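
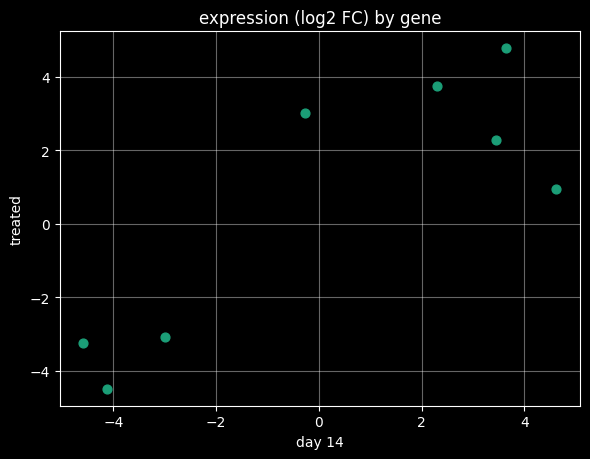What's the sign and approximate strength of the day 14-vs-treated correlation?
Points are positively correlated; strong (|r| ≈ 0.8).

positive, strong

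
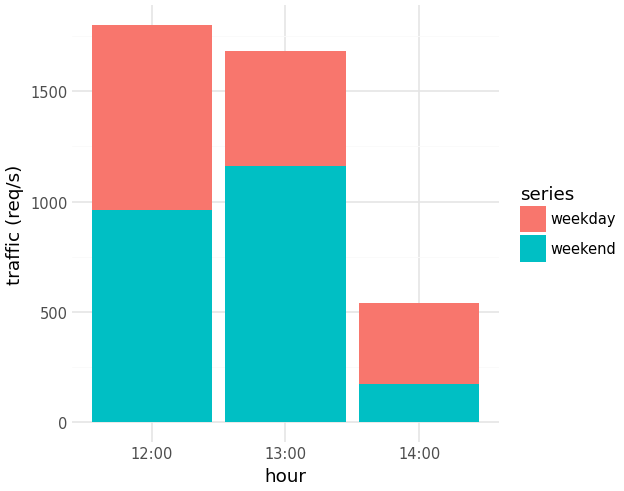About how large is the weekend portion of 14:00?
≈ 200

weekend top ≈ 200, bottom ≈ 0; segment ≈ 200.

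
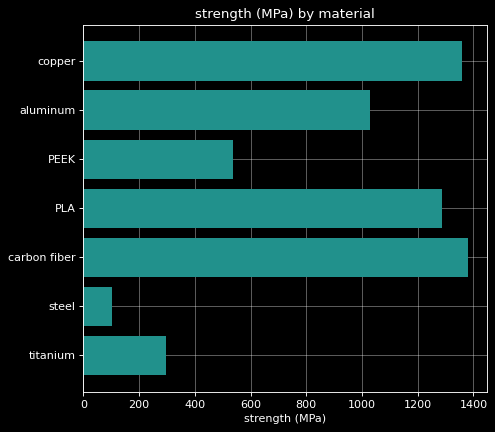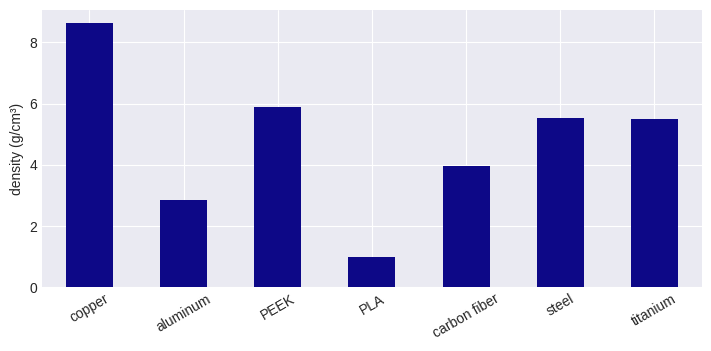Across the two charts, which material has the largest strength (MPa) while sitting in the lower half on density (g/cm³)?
Chart 2 median density (g/cm³) ≈ 5; below-median materials: aluminum, PLA, carbon fiber. Among those, carbon fiber has the highest strength (MPa) (≈ 1400).

carbon fiber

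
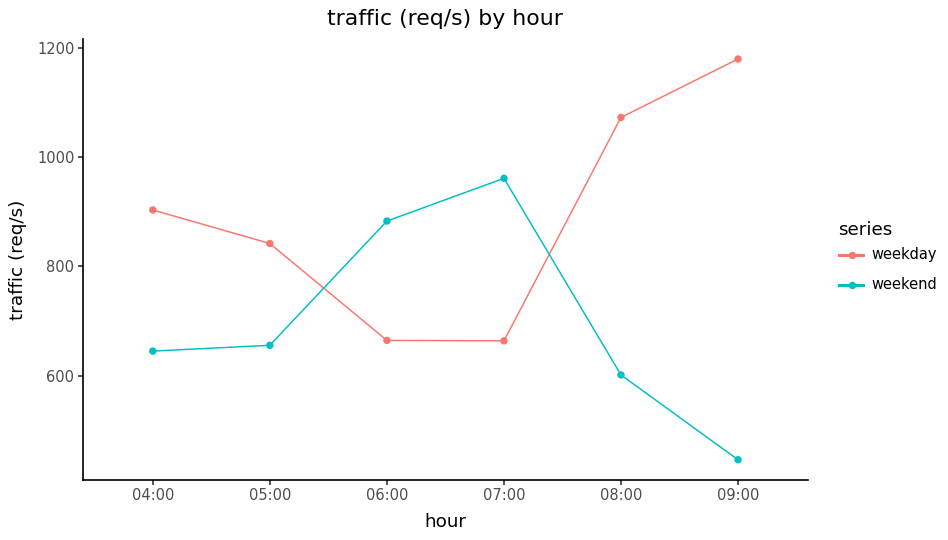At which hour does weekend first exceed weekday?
06:00

05:00: weekend ≈ 700 vs weekday ≈ 800 (not yet); 06:00: weekend ≈ 900 vs weekday ≈ 700 (first crossover).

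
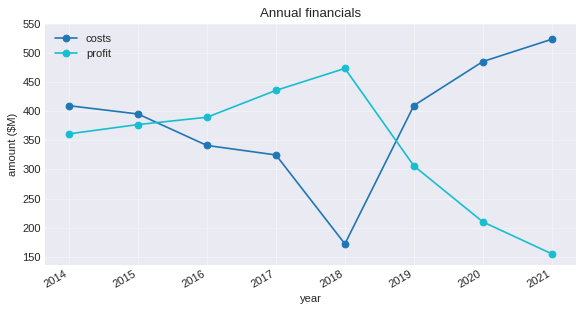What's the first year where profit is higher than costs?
2016

2015: profit ≈ 400 vs costs ≈ 400 (not yet); 2016: profit ≈ 400 vs costs ≈ 350 (first crossover).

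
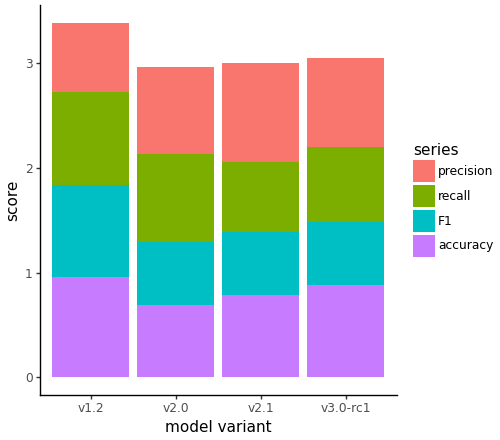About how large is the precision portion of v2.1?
≈ 1.0

precision top ≈ 3.0, bottom ≈ 2.0; segment ≈ 1.0.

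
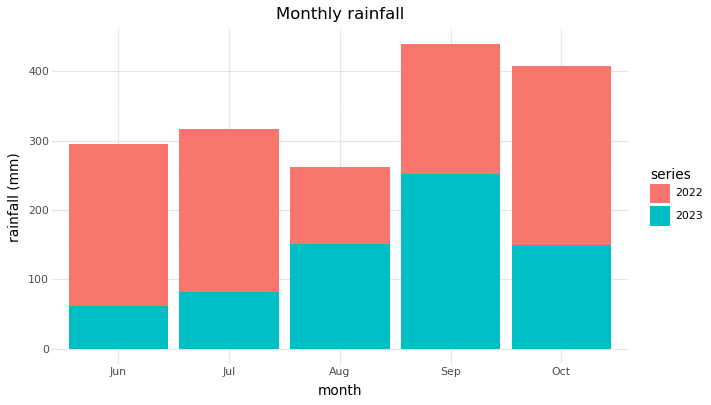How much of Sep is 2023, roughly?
2023 top ≈ 250, bottom ≈ 0; segment ≈ 250.

≈ 250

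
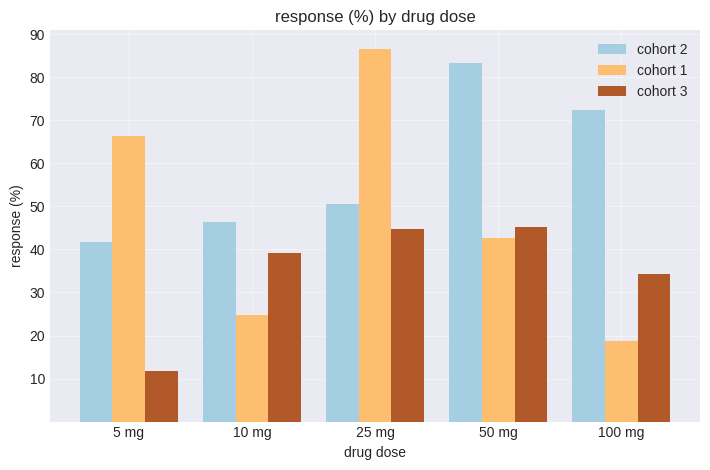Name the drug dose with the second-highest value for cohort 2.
100 mg

Top 3 for cohort 2: 50 mg ≈ 80, 100 mg ≈ 70, 25 mg ≈ 50.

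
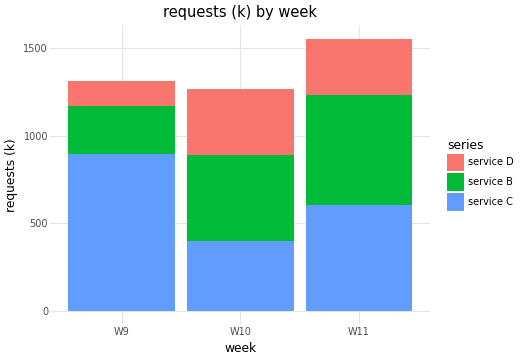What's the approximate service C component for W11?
≈ 600

service C top ≈ 600, bottom ≈ 0; segment ≈ 600.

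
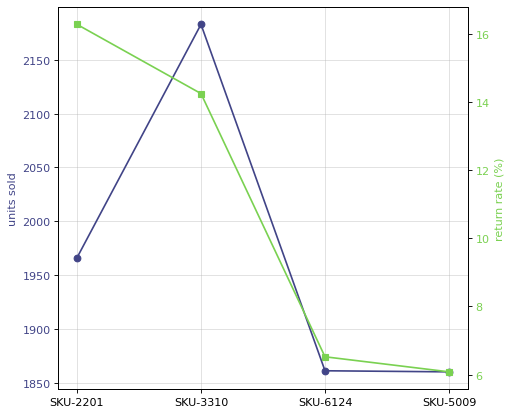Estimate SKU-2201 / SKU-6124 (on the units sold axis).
≈ 1.05×

SKU-2201 ≈ 1950, SKU-6124 ≈ 1850; 1950/1850 ≈ 1.05.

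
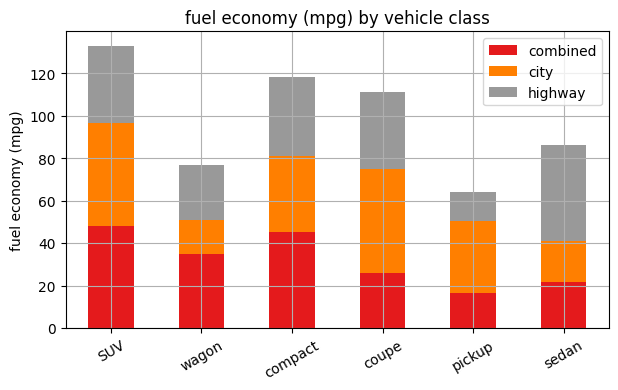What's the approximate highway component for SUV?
≈ 40

highway top ≈ 140, bottom ≈ 100; segment ≈ 40.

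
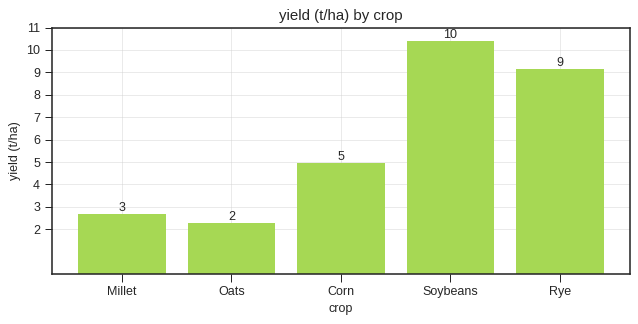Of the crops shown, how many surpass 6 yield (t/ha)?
Above 6: Soybeans, Rye.

2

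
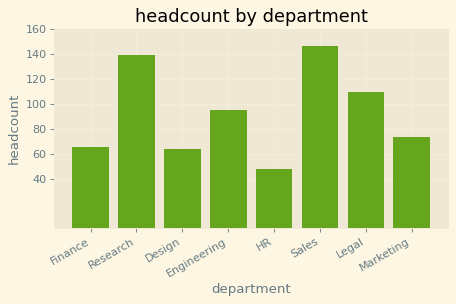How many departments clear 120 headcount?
2

Above 120: Research, Sales.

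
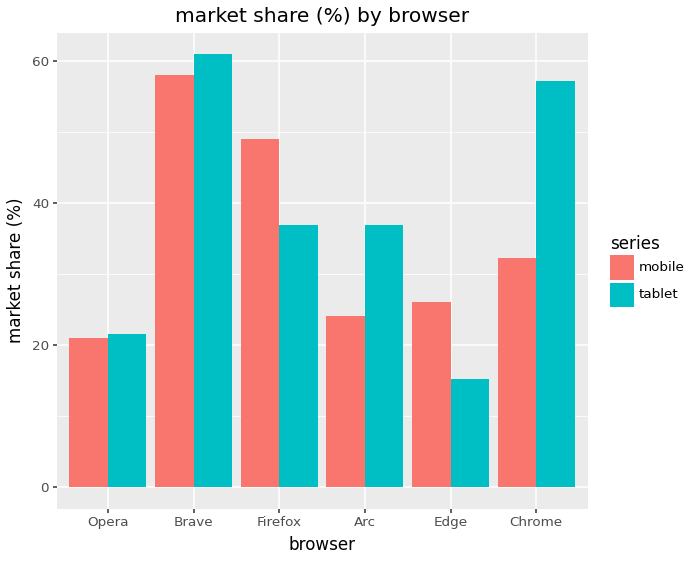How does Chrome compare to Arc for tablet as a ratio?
≈ 1.5×

Chrome ≈ 60, Arc ≈ 40; 60/40 ≈ 1.5.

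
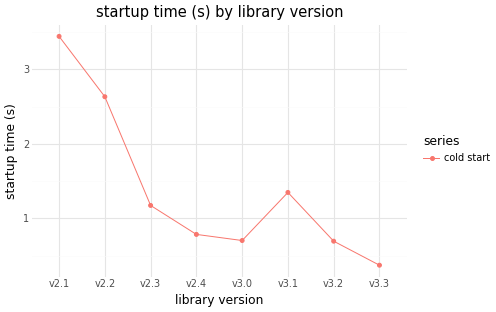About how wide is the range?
≈ 3.0

Max v2.1 ≈ 3.5, min v3.3 ≈ 0.5; range ≈ 3.0.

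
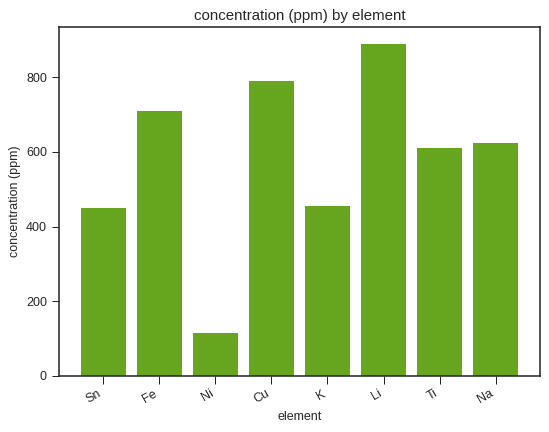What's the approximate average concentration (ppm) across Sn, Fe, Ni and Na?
(400 + 700 + 100 + 600) / 4 ≈ 450.

≈ 450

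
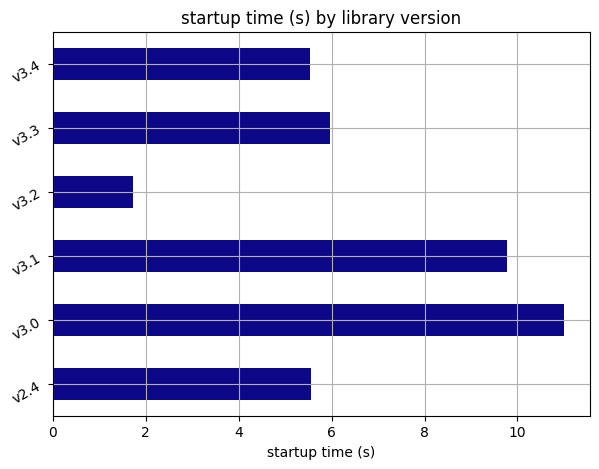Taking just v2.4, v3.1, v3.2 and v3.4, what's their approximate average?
≈ 6

(6 + 10 + 2 + 6) / 4 ≈ 6.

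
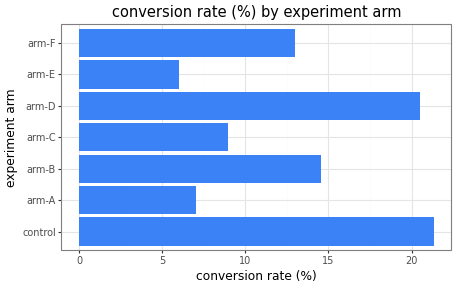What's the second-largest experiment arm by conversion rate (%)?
Top 3: control ≈ 22, arm-D ≈ 20, arm-B ≈ 14.

arm-D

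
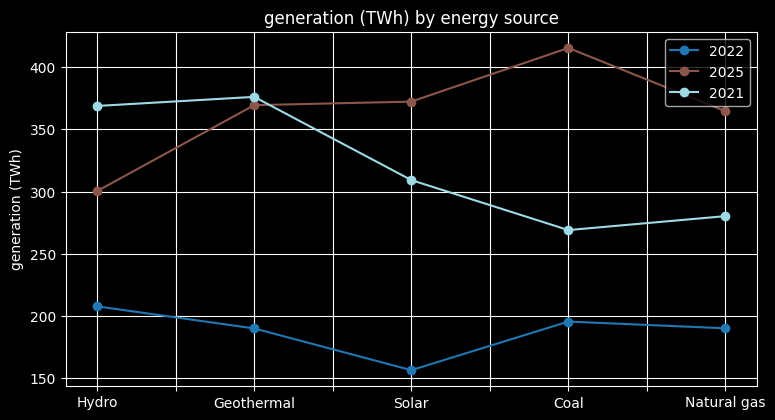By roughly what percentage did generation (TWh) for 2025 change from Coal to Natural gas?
≈ -11.8%

Coal ≈ 425, Natural gas ≈ 375; (375 − 425) / 425 ≈ -11.8%.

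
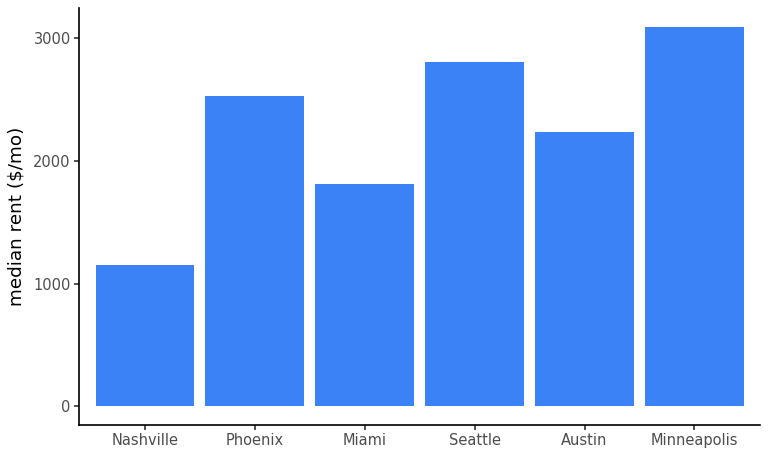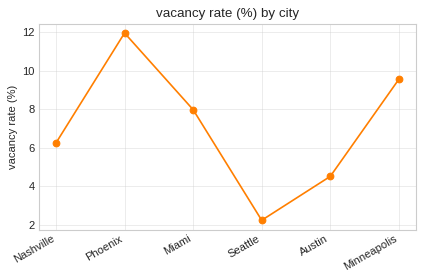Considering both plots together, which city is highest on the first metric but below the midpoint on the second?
Chart 2 median vacancy rate (%) ≈ 8; below-median cities: Nashville, Seattle, Austin. Among those, Seattle has the highest median rent ($/mo) (≈ 3000).

Seattle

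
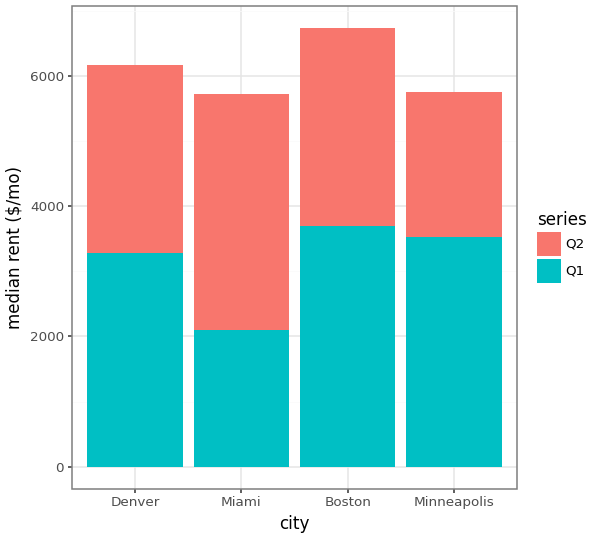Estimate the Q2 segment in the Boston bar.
≈ 3000

Q2 top ≈ 7000, bottom ≈ 4000; segment ≈ 3000.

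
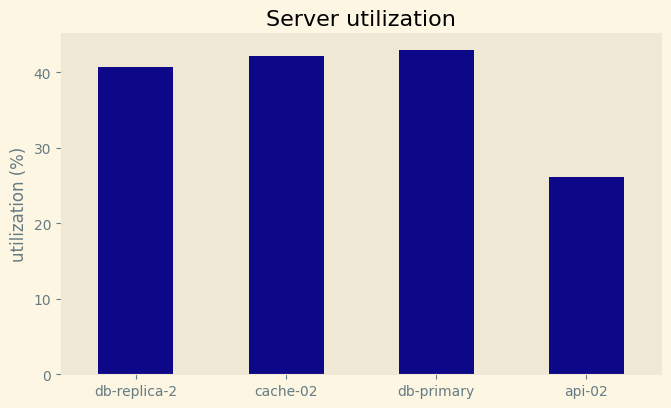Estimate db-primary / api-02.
db-primary ≈ 45, api-02 ≈ 25; 45/25 ≈ 1.8.

≈ 1.8×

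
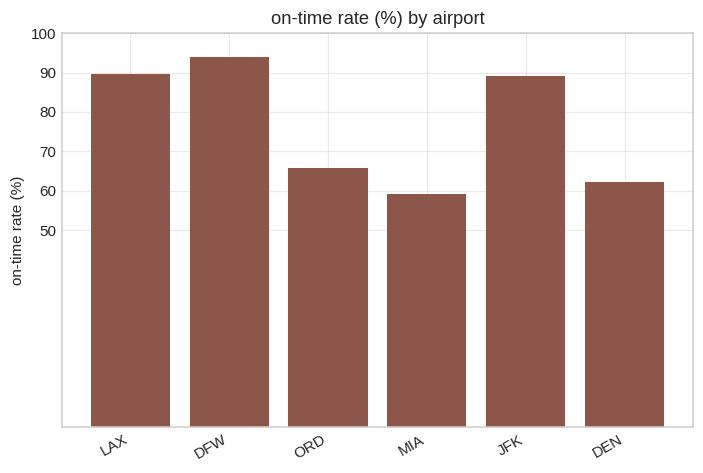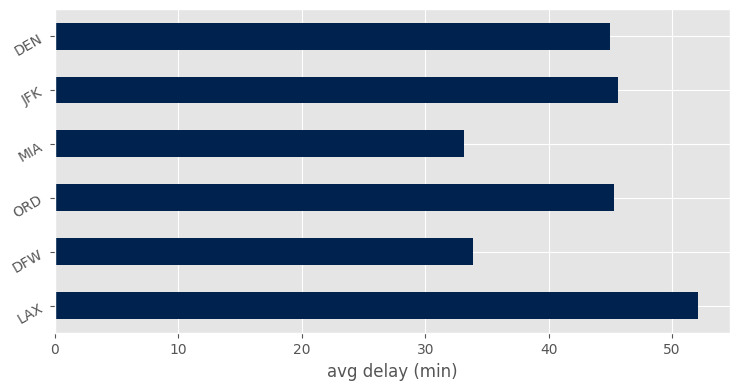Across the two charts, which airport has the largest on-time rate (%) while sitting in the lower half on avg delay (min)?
Chart 2 median avg delay (min) ≈ 45; below-median airports: DFW, MIA, DEN. Among those, DFW has the highest on-time rate (%) (≈ 90).

DFW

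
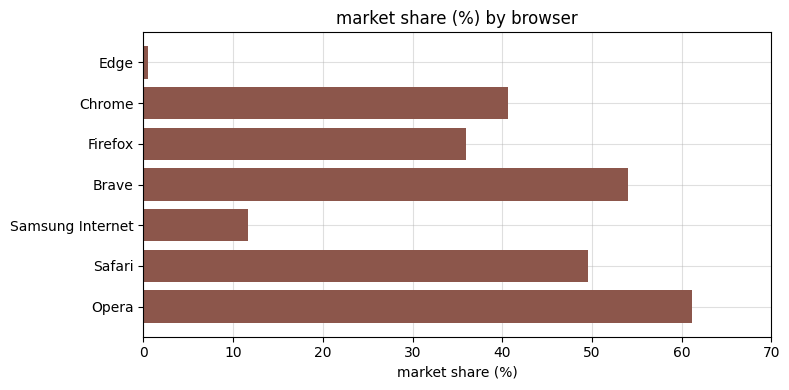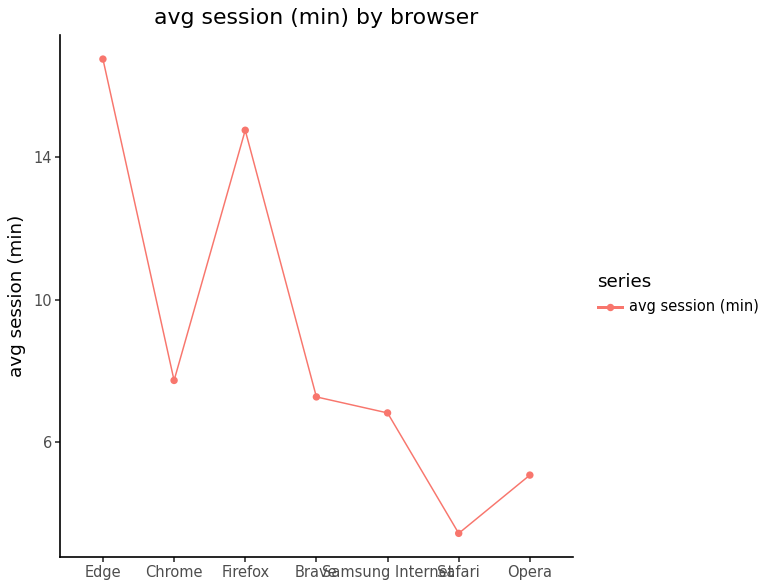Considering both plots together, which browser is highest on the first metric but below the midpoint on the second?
Chart 2 median avg session (min) ≈ 8; below-median browsers: Samsung Internet, Safari, Opera. Among those, Opera has the highest market share (%) (≈ 60).

Opera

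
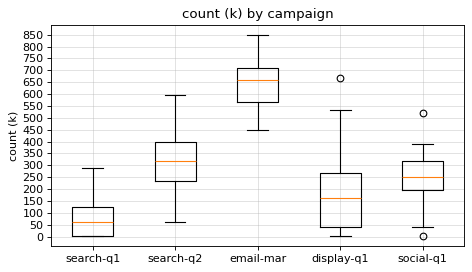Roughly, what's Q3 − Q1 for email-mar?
Q3 ≈ 700, Q1 ≈ 550; IQR ≈ 150.

≈ 150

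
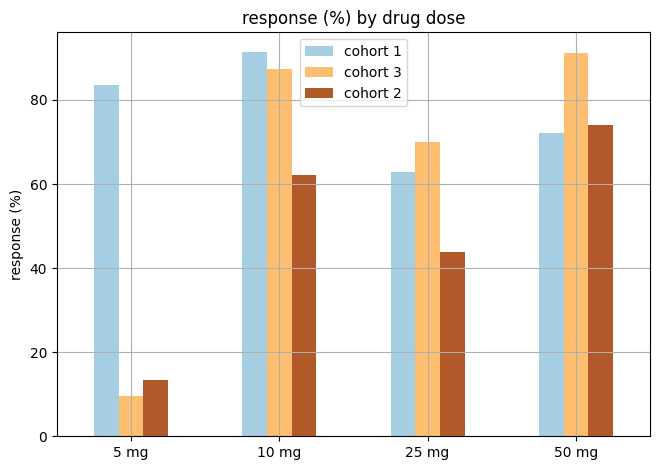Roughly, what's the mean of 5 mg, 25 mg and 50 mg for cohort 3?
≈ 57

(10 + 70 + 90) / 3 ≈ 57.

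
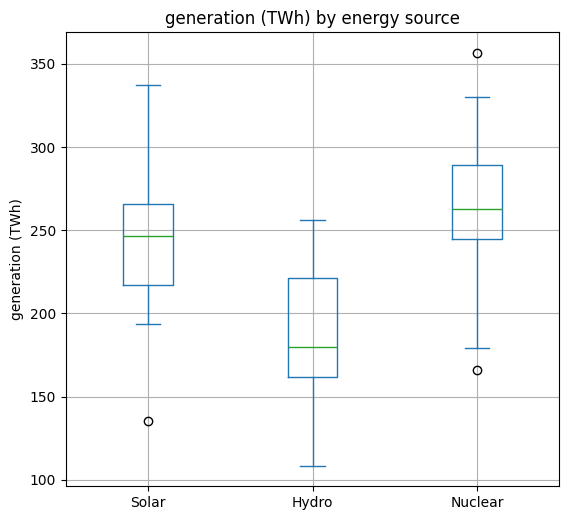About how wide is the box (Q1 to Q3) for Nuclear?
Q3 ≈ 290, Q1 ≈ 240; IQR ≈ 50.

≈ 50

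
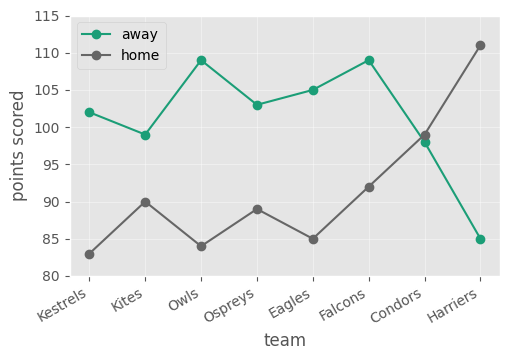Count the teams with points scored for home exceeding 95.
Above 95: Condors, Harriers.

2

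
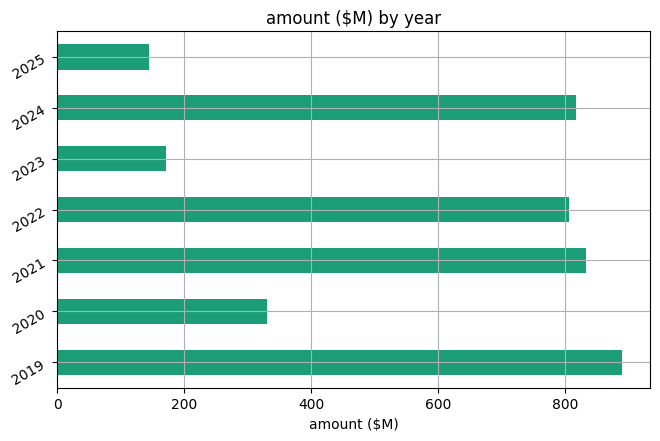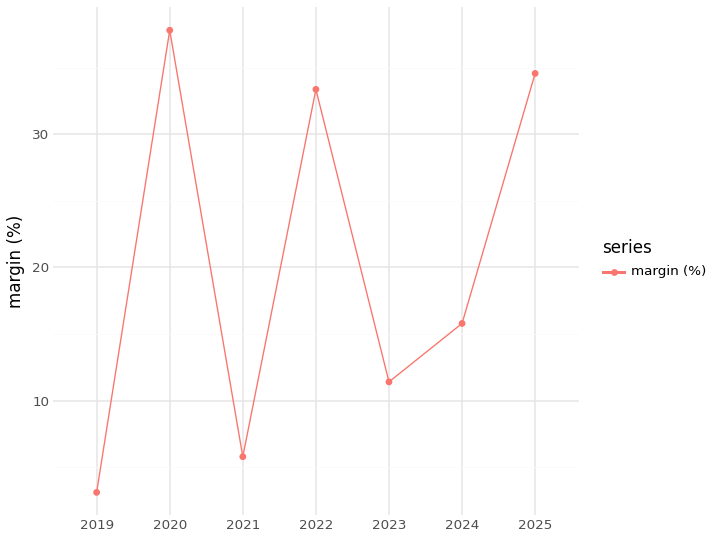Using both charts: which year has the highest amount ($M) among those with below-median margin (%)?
Chart 2 median margin (%) ≈ 15; below-median years: 2019, 2021, 2023. Among those, 2019 has the highest amount ($M) (≈ 900).

2019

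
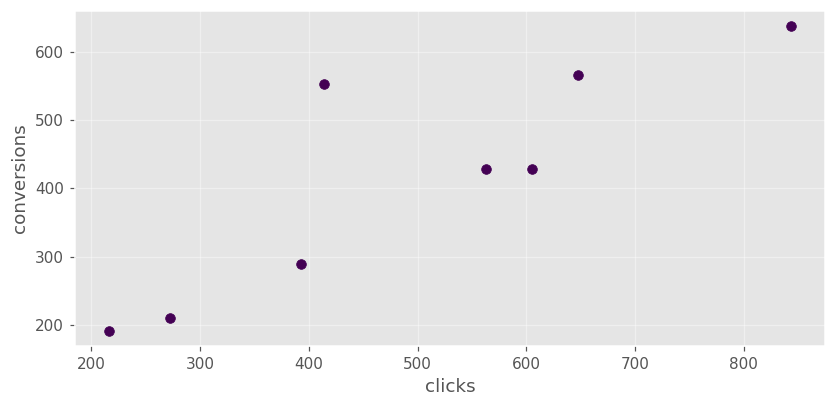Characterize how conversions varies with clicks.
Points are positively correlated; strong (|r| ≈ 0.9).

positive, strong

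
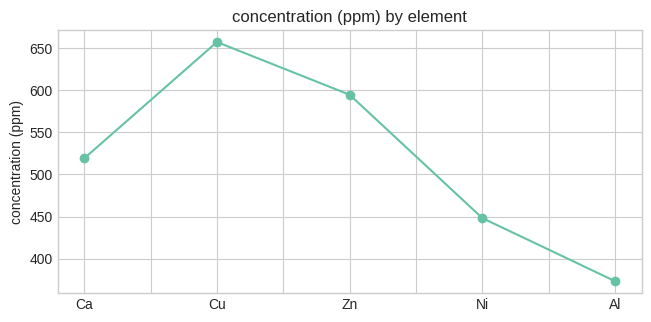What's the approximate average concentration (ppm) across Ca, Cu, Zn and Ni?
≈ 556

(525 + 650 + 600 + 450) / 4 ≈ 556.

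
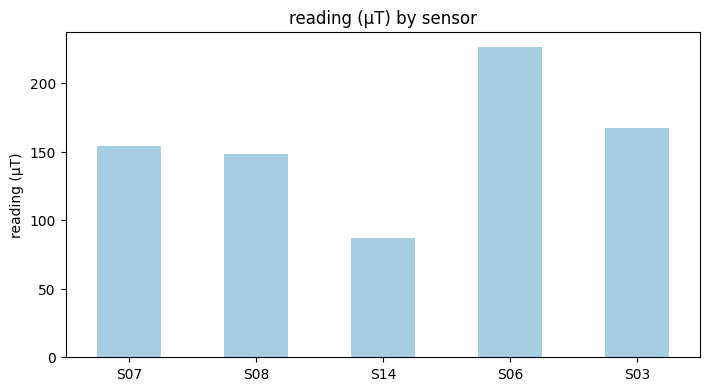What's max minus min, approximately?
Max S06 ≈ 220, min S14 ≈ 80; range ≈ 140.

≈ 140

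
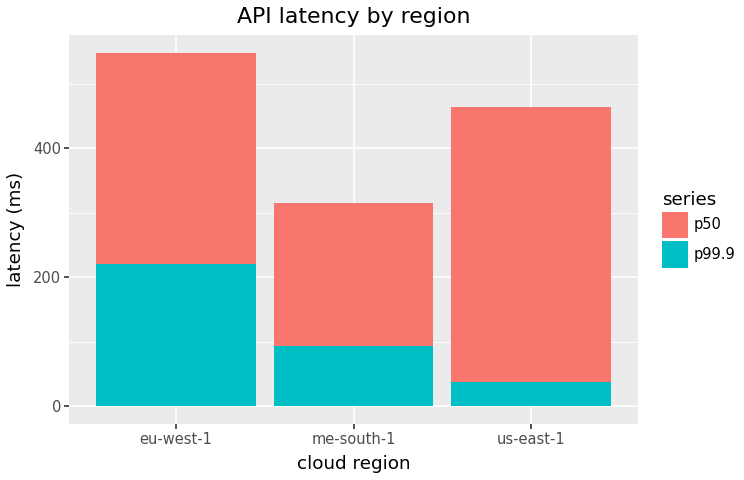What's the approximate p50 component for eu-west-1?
p50 top ≈ 550, bottom ≈ 200; segment ≈ 350.

≈ 350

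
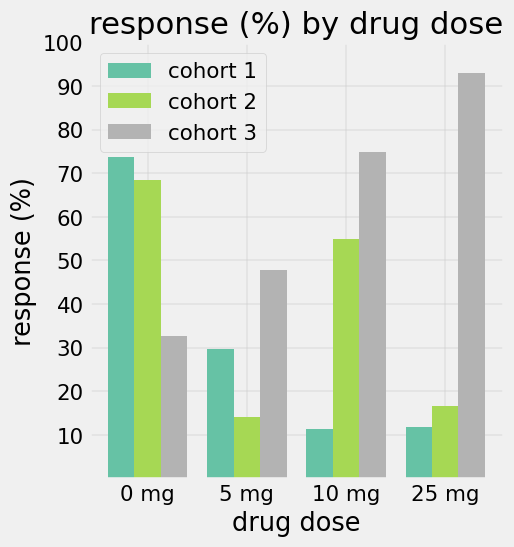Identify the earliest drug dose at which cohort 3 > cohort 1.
5 mg

0 mg: cohort 3 ≈ 30 vs cohort 1 ≈ 70 (not yet); 5 mg: cohort 3 ≈ 50 vs cohort 1 ≈ 30 (first crossover).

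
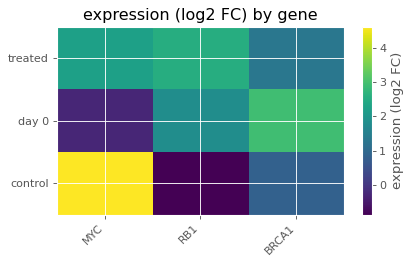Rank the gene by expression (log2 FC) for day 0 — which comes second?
RB1

Top 3 for day 0: BRCA1 ≈ 3.0, RB1 ≈ 2.0, MYC ≈ -0.5.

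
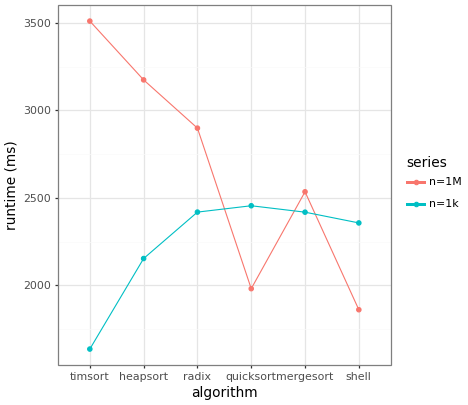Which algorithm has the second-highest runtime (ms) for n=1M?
Top 3 for n=1M: timsort ≈ 3600, heapsort ≈ 3200, radix ≈ 2800.

heapsort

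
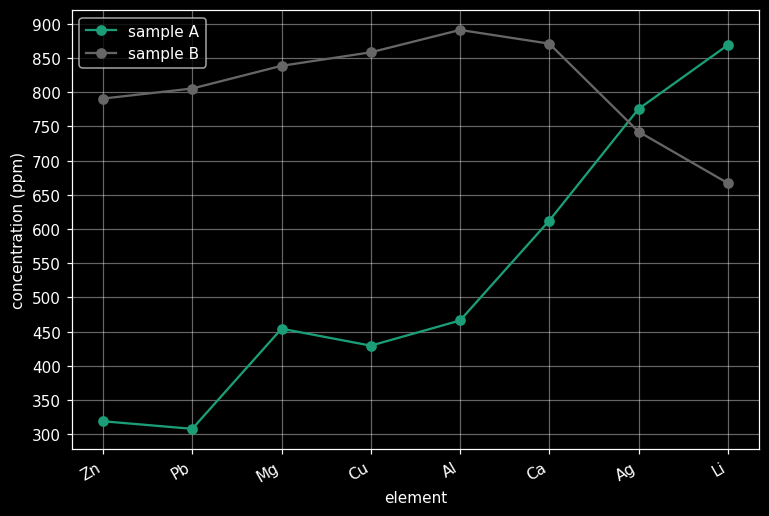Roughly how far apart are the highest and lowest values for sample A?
Max Li ≈ 850, min Pb ≈ 300; range ≈ 550.

≈ 550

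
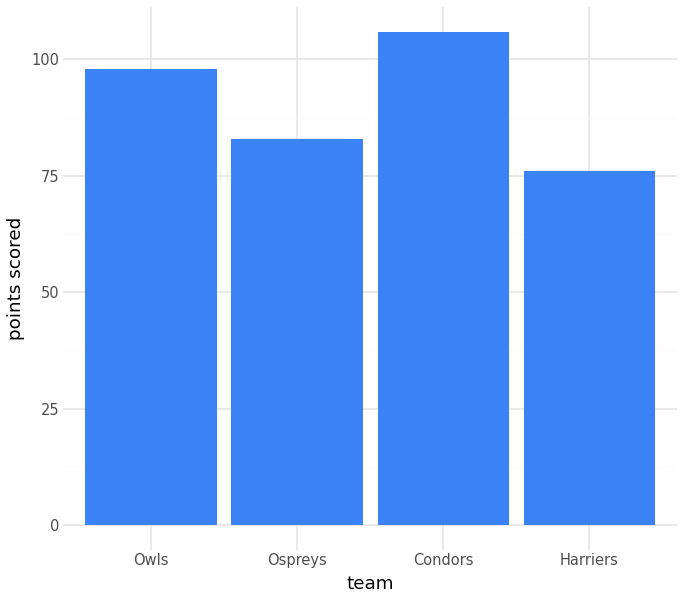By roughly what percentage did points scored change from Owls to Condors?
Owls ≈ 100, Condors ≈ 110; (110 − 100) / 100 ≈ +10%.

≈ +10%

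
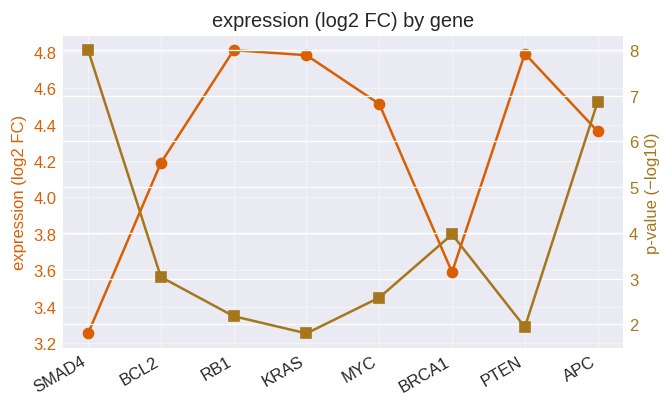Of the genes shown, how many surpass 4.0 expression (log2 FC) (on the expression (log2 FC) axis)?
6

Above 4.0: BCL2, RB1, KRAS, MYC, PTEN, APC.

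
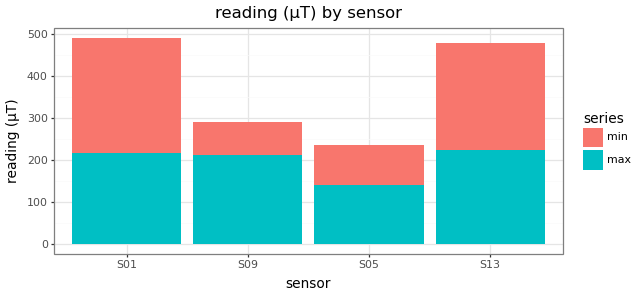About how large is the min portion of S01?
min top ≈ 500, bottom ≈ 200; segment ≈ 300.

≈ 300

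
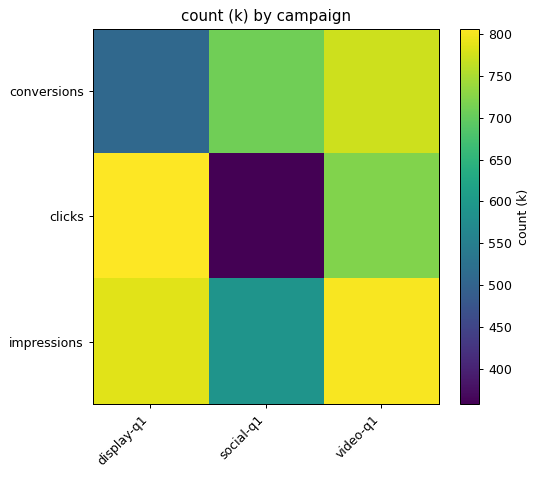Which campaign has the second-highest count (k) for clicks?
video-q1

Top 3 for clicks: display-q1 ≈ 800, video-q1 ≈ 700, social-q1 ≈ 350.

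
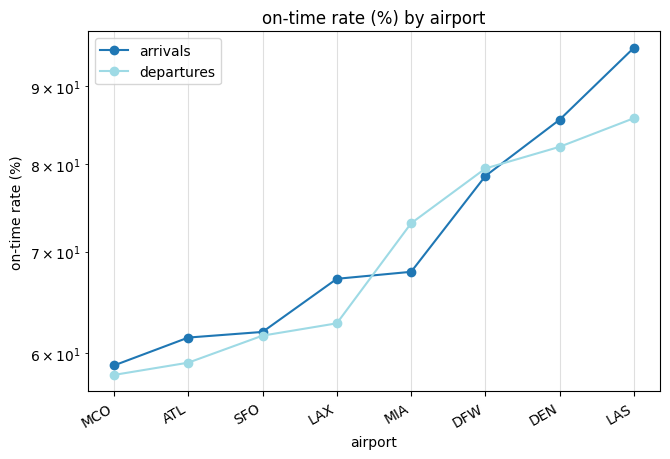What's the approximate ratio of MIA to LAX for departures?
MIA ≈ 75, LAX ≈ 65; 75/65 ≈ 1.15.

≈ 1.15×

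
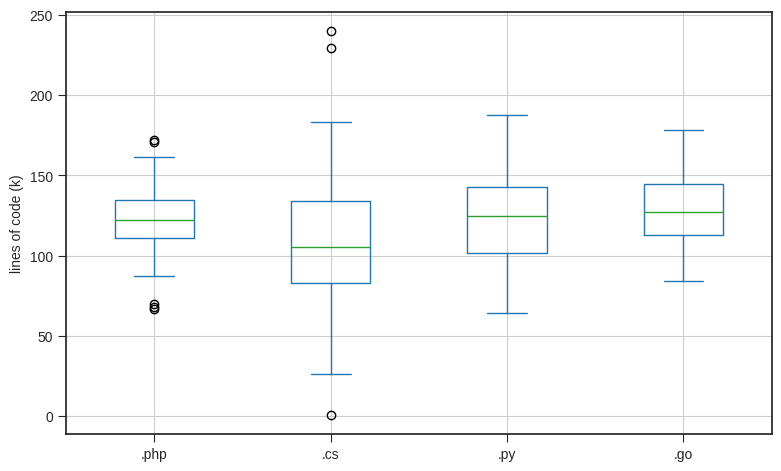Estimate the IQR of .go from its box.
≈ 32

Q3 ≈ 144, Q1 ≈ 112; IQR ≈ 32.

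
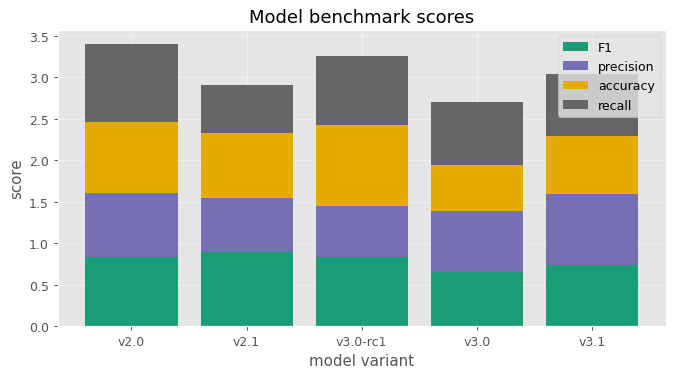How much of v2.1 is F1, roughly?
≈ 1.0

F1 top ≈ 1.0, bottom ≈ 0.0; segment ≈ 1.0.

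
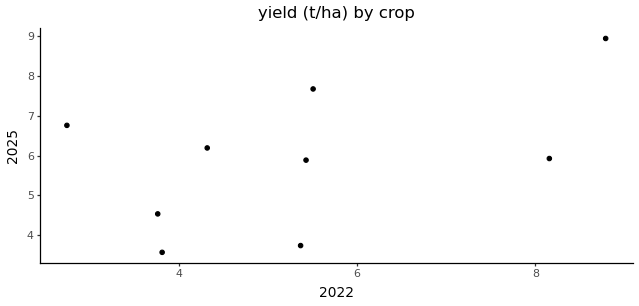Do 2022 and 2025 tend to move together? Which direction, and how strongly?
positive, moderate

Points are positively correlated; moderate (|r| ≈ 0.5).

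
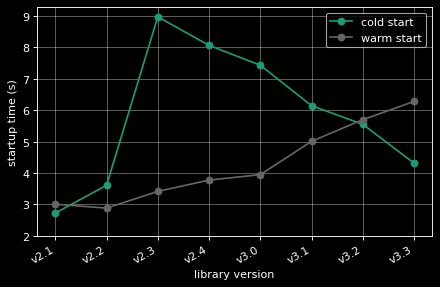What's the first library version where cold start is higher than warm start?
v2.1: cold start ≈ 3 vs warm start ≈ 3 (not yet); v2.2: cold start ≈ 4 vs warm start ≈ 3 (first crossover).

v2.2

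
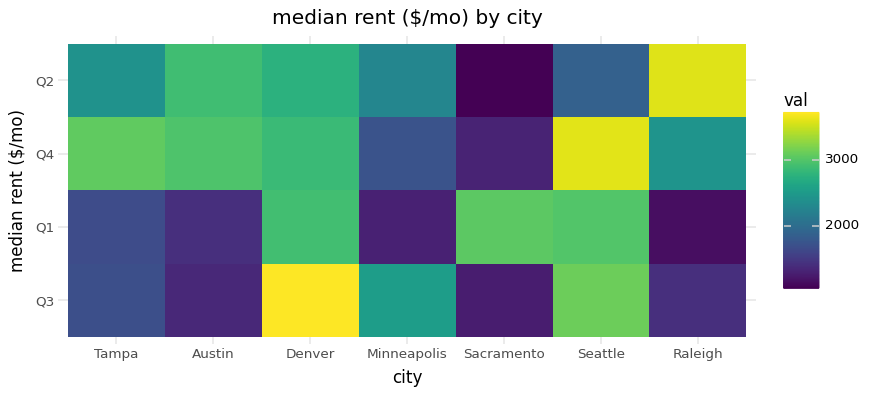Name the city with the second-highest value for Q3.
Top 3 for Q3: Denver ≈ 4000, Seattle ≈ 3000, Minneapolis ≈ 2500.

Seattle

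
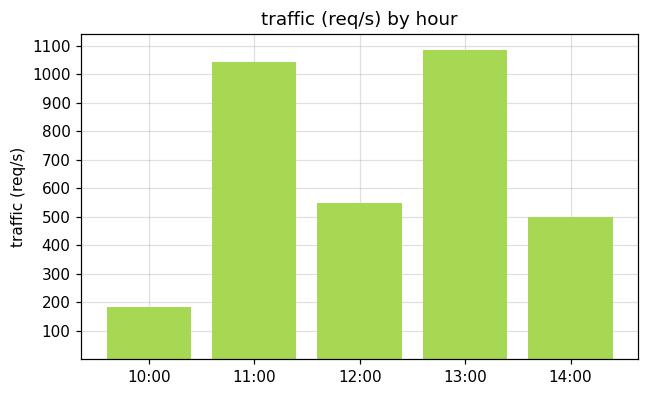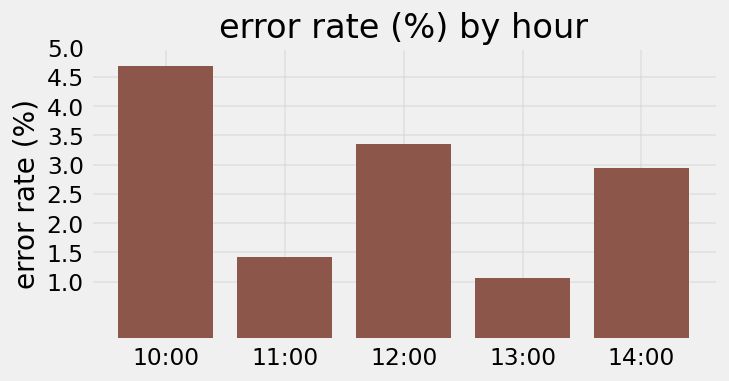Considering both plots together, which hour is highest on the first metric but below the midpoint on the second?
Chart 2 median error rate (%) ≈ 3; below-median hours: 11:00, 13:00. Among those, 13:00 has the highest traffic (req/s) (≈ 1100).

13:00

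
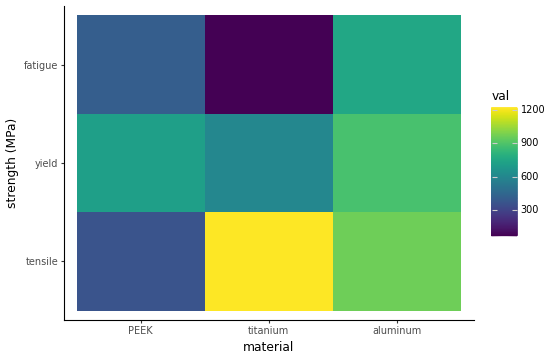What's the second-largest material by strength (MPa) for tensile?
aluminum

Top 3 for tensile: titanium ≈ 1200, aluminum ≈ 1000, PEEK ≈ 400.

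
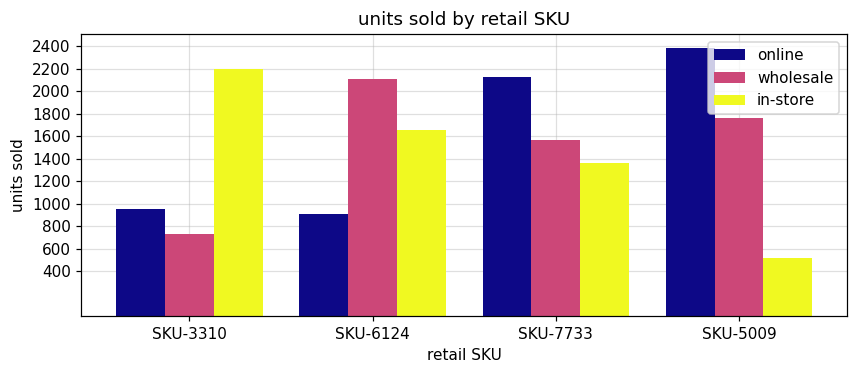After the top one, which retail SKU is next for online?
SKU-7733

Top 3 for online: SKU-5009 ≈ 2400, SKU-7733 ≈ 2200, SKU-3310 ≈ 1000.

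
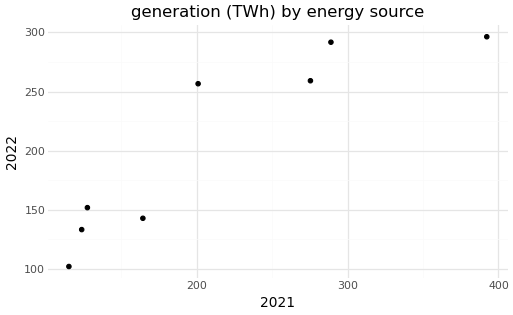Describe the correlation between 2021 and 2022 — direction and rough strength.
positive, strong

Points are positively correlated; strong (|r| ≈ 0.9).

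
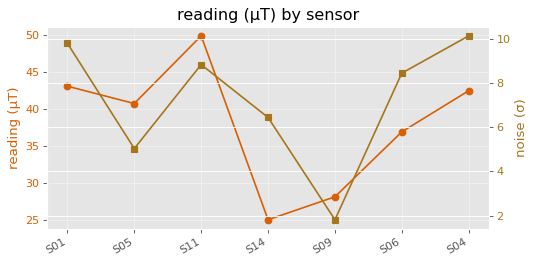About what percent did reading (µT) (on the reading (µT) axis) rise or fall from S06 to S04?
≈ +14.3%

S06 ≈ 35, S04 ≈ 40; (40 − 35) / 35 ≈ +14.3%.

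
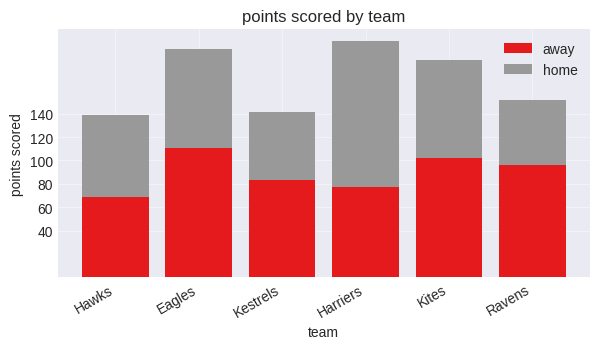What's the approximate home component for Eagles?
≈ 80

home top ≈ 200, bottom ≈ 120; segment ≈ 80.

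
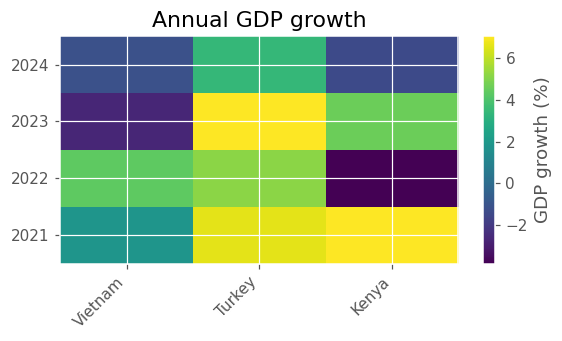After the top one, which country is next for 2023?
Kenya

Top 3 for 2023: Turkey ≈ 7, Kenya ≈ 5, Vietnam ≈ -3.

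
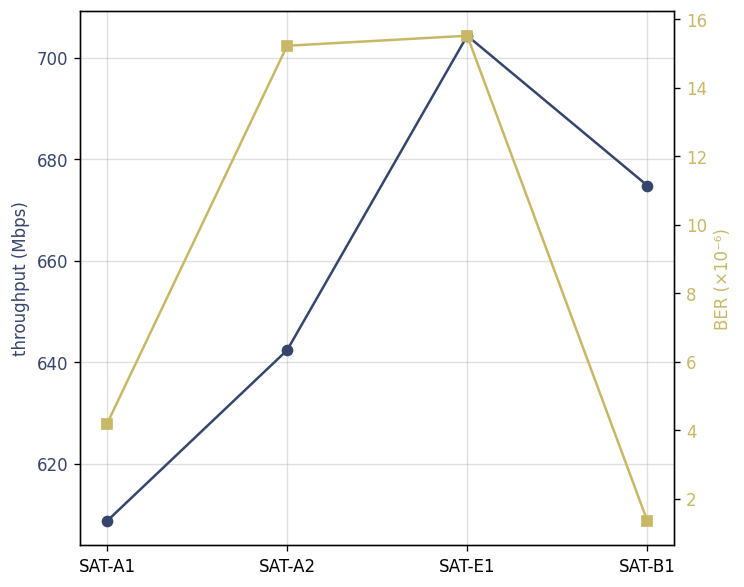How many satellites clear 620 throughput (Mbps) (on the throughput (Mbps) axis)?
Above 620: SAT-A2, SAT-E1, SAT-B1.

3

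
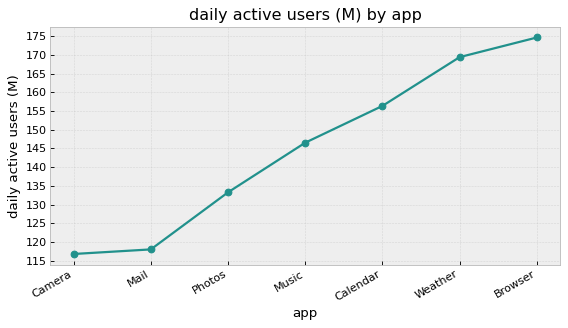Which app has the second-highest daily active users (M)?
Weather

Top 3: Browser ≈ 175, Weather ≈ 170, Calendar ≈ 155.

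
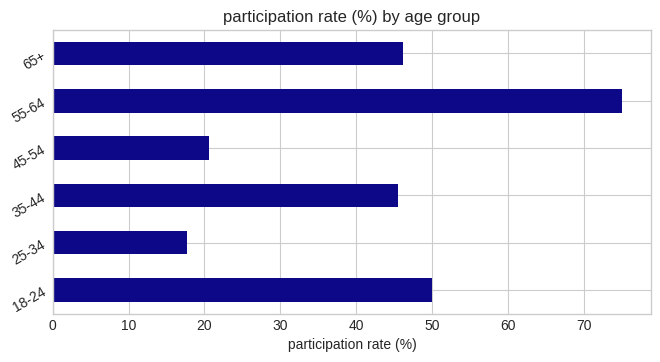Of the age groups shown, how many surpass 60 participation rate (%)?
1

Above 60: 55-64.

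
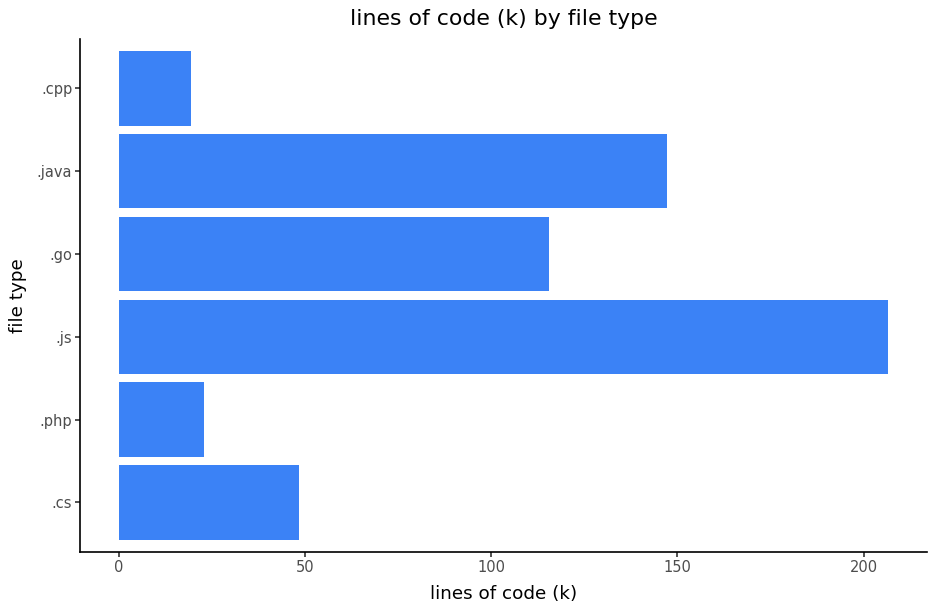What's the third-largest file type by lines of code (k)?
.go

Top 4: .js ≈ 200, .java ≈ 140, .go ≈ 120, .cs ≈ 40.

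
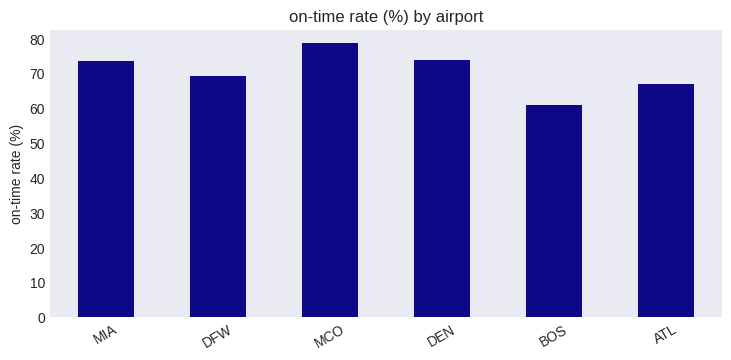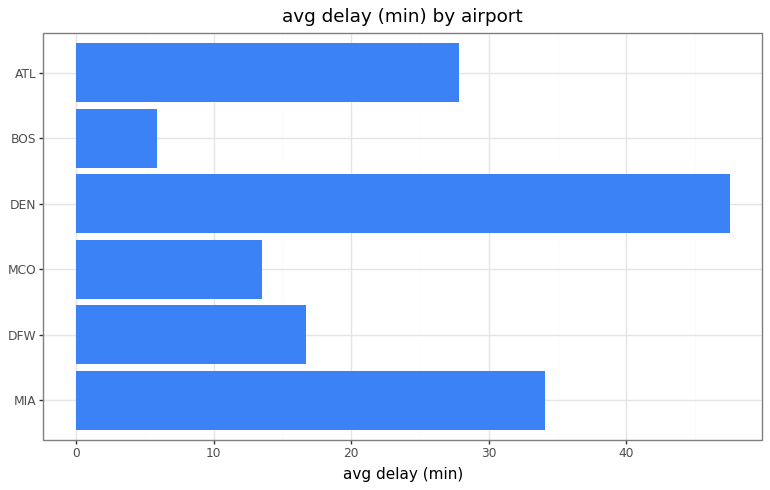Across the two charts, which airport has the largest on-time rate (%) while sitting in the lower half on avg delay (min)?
MCO

Chart 2 median avg delay (min) ≈ 20; below-median airports: DFW, MCO, BOS. Among those, MCO has the highest on-time rate (%) (≈ 80).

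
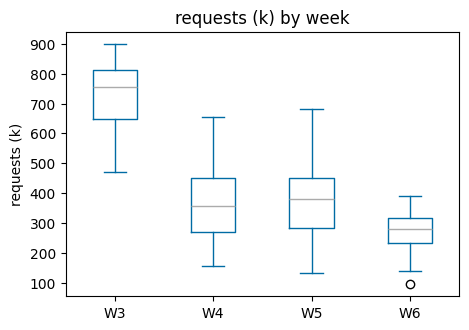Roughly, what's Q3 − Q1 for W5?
Q3 ≈ 450, Q1 ≈ 300; IQR ≈ 150.

≈ 150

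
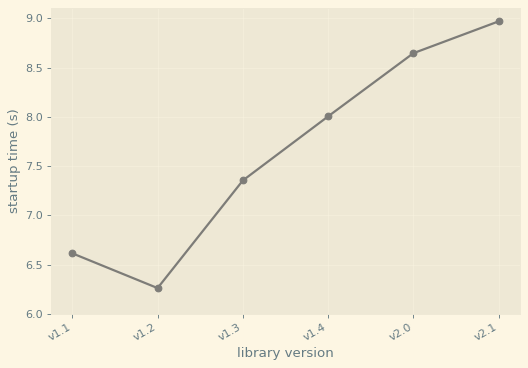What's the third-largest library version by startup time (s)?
Top 4: v2.1 ≈ 9.0, v2.0 ≈ 8.5, v1.4 ≈ 8.0, v1.3 ≈ 7.5.

v1.4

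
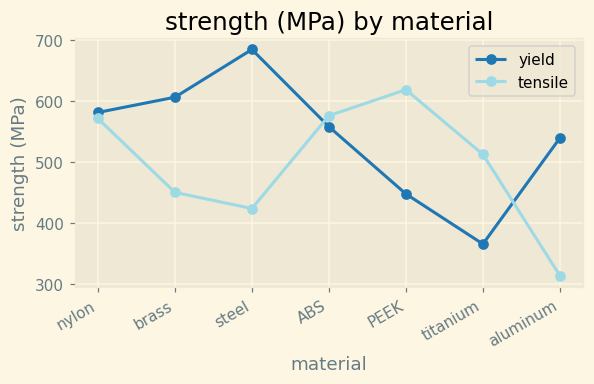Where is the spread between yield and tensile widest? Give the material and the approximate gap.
steel: yield ≈ 700, tensile ≈ 400 → gap ≈ 300. Next-largest (aluminum) is only ≈ 250.

steel, ≈ 300 MPa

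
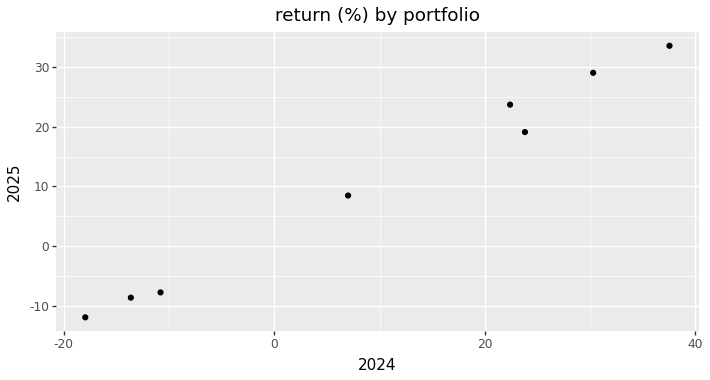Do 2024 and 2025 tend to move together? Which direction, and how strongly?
Points are positively correlated; strong (|r| ≈ 1.0).

positive, strong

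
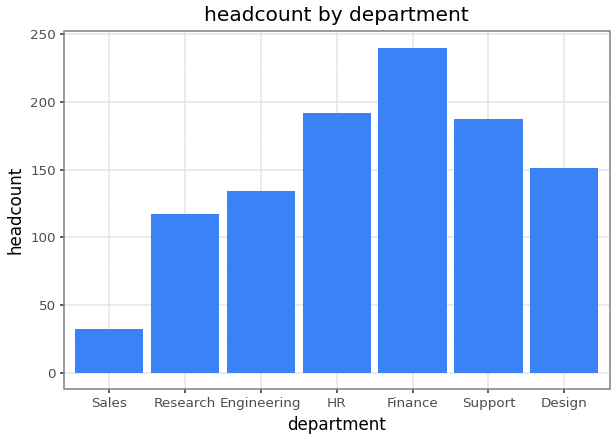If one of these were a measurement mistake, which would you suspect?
Sales

Sales ≈ 40; the rest sit between ≈ 120 and ≈ 240.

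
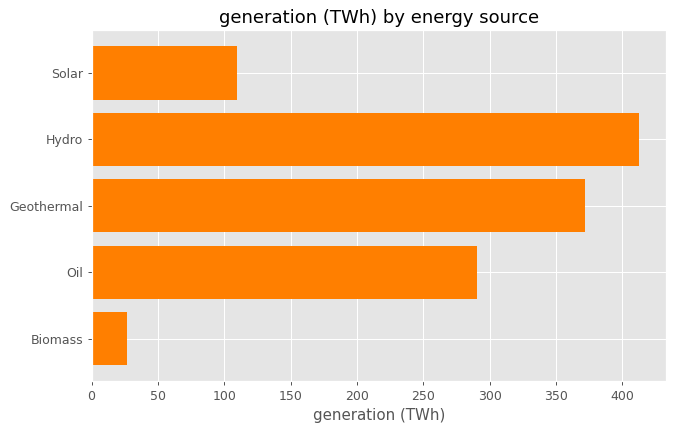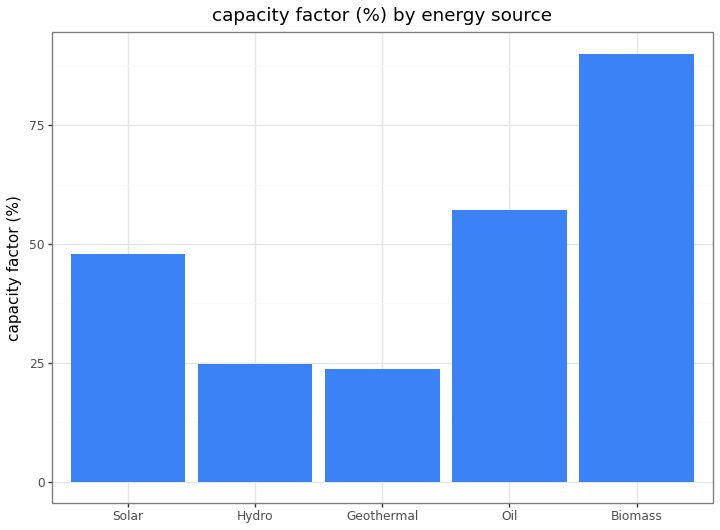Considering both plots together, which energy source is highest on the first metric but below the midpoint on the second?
Chart 2 median capacity factor (%) ≈ 50; below-median energy sources: Hydro, Geothermal. Among those, Hydro has the highest generation (TWh) (≈ 400).

Hydro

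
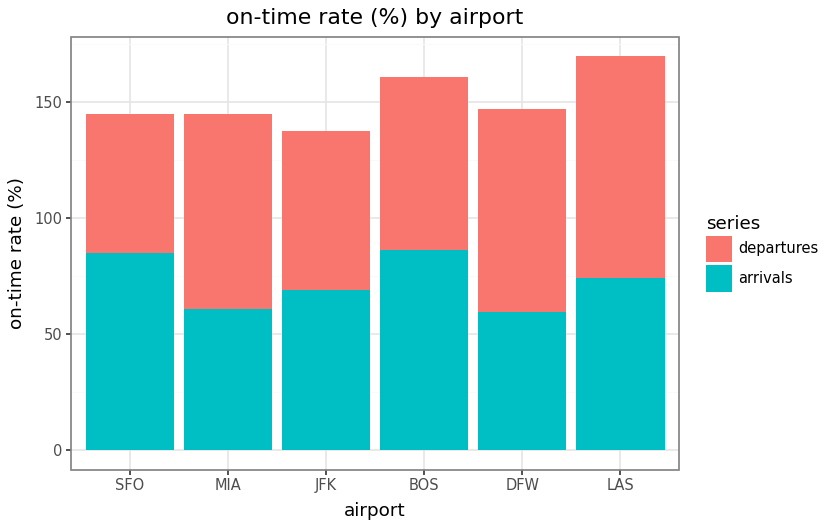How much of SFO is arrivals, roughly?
arrivals top ≈ 80, bottom ≈ 0; segment ≈ 80.

≈ 80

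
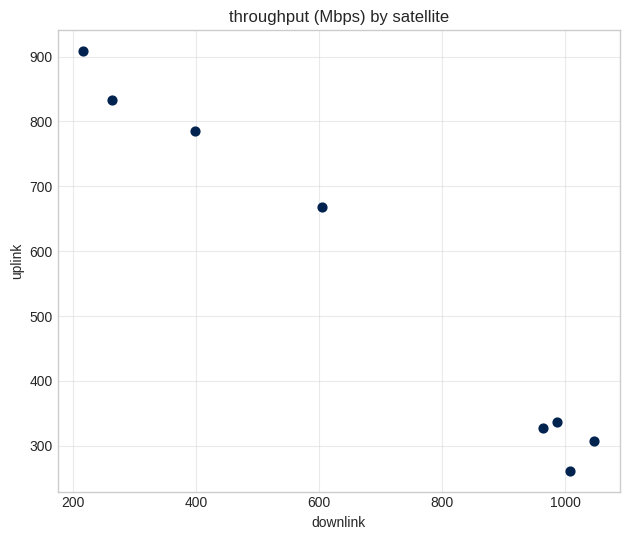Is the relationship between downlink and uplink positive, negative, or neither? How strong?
Points are negatively correlated; strong (|r| ≈ 1.0).

negative, strong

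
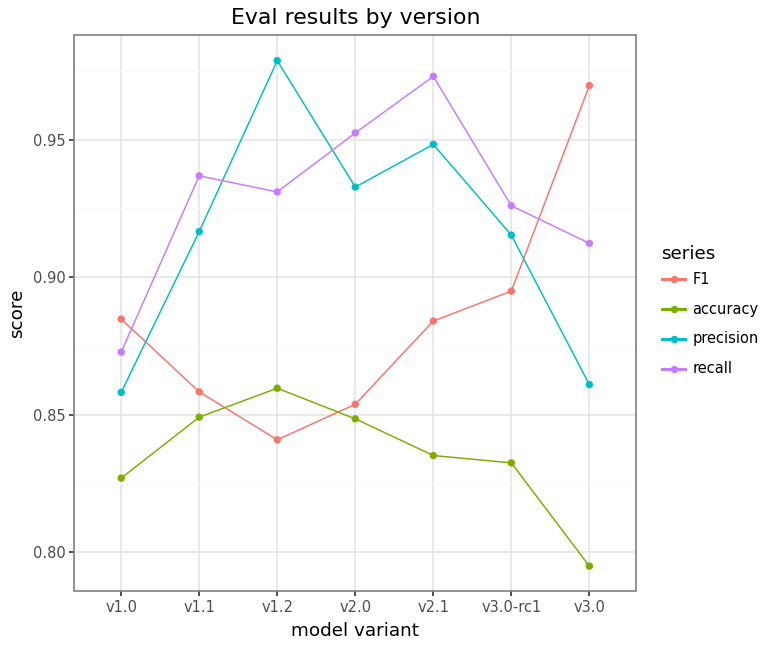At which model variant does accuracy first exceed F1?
v1.2

v1.1: accuracy ≈ 0.84 vs F1 ≈ 0.86 (not yet); v1.2: accuracy ≈ 0.86 vs F1 ≈ 0.84 (first crossover).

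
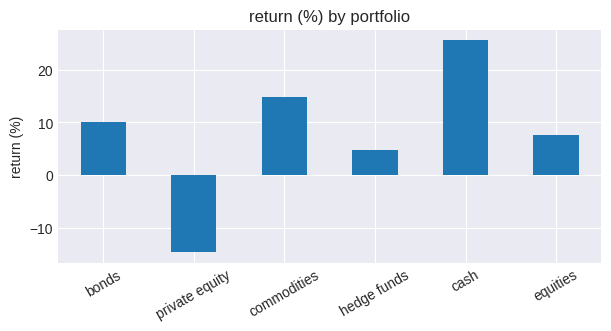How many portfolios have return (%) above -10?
Above -10: bonds, commodities, hedge funds, cash, equities.

5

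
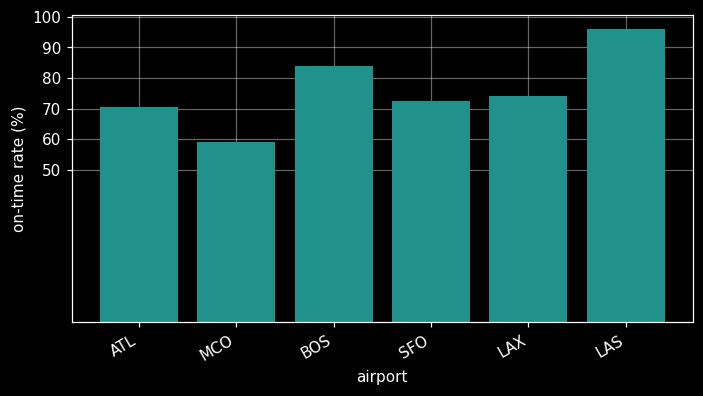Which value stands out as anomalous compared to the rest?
LAS

LAS ≈ 100; the rest sit between ≈ 60 and ≈ 80.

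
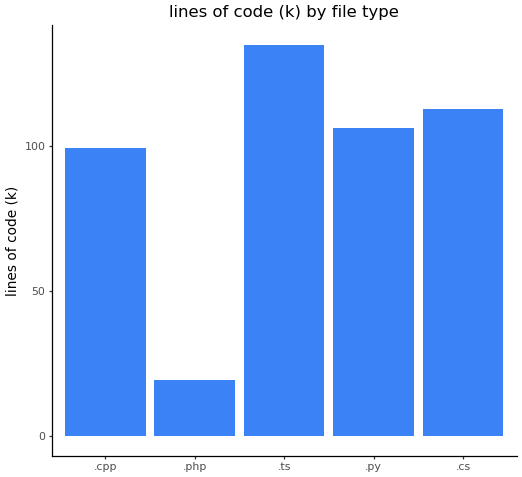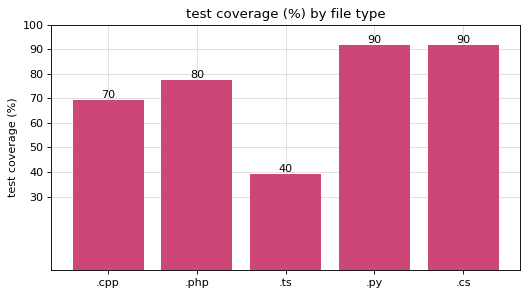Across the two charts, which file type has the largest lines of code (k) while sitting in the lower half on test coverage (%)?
Chart 2 median test coverage (%) ≈ 80; below-median file types: .cpp, .ts. Among those, .ts has the highest lines of code (k) (≈ 140).

.ts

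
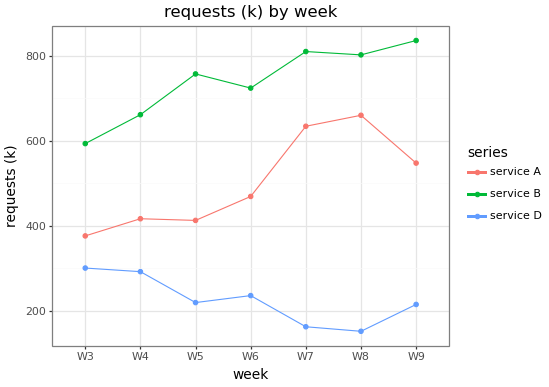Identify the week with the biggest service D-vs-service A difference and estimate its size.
W8: service D ≈ 200, service A ≈ 700 → gap ≈ 500. Next-largest (W7) is only ≈ 400.

W8, ≈ 500 k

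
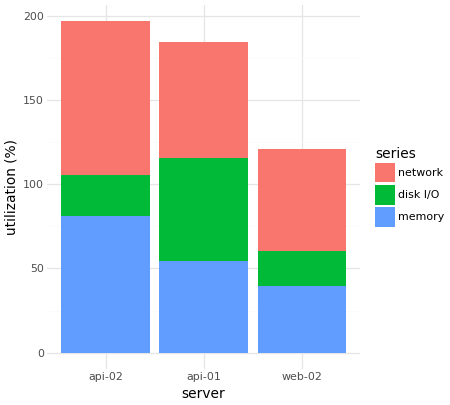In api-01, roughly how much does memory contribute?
≈ 60

memory top ≈ 60, bottom ≈ 0; segment ≈ 60.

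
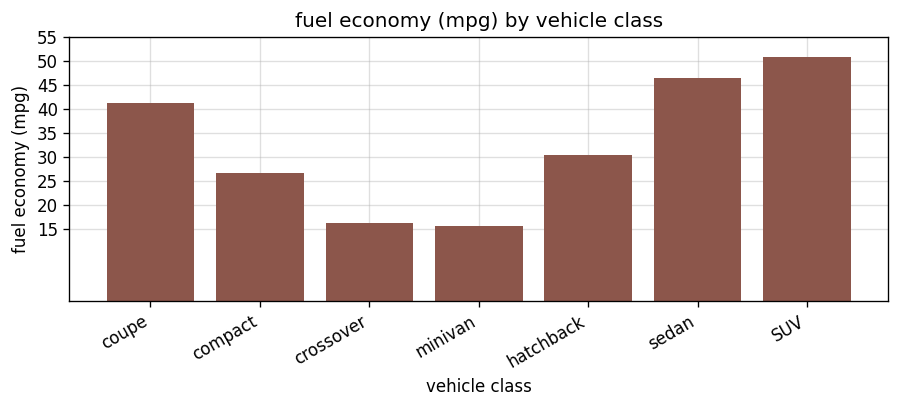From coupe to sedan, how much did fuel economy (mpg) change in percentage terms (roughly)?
coupe ≈ 40, sedan ≈ 45; (45 − 40) / 40 ≈ +12.5%.

≈ +12.5%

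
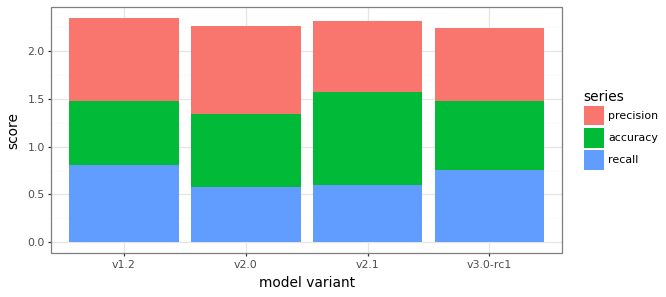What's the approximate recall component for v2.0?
≈ 0.6

recall top ≈ 0.6, bottom ≈ 0.0; segment ≈ 0.6.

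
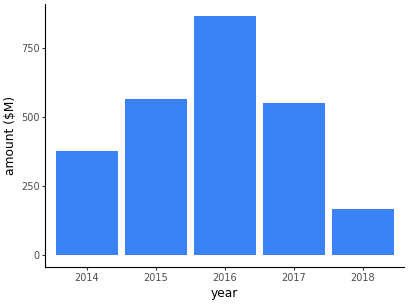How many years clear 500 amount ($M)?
Above 500: 2015, 2016, 2017.

3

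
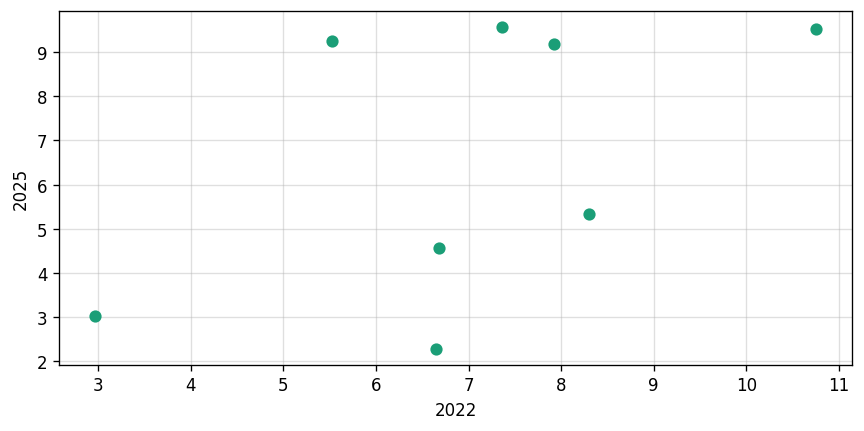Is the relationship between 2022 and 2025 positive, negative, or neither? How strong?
Points are positively correlated; moderate (|r| ≈ 0.5).

positive, moderate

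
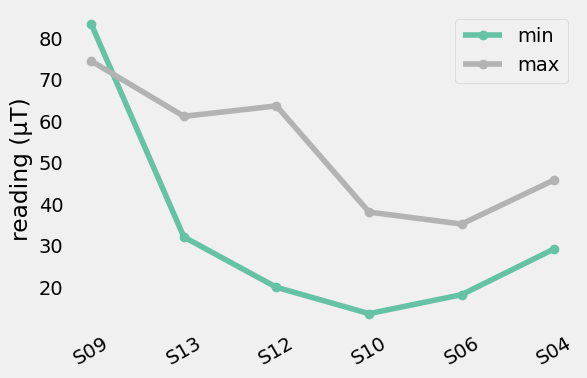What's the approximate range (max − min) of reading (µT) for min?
Max S09 ≈ 80, min S10 ≈ 10; range ≈ 70.

≈ 70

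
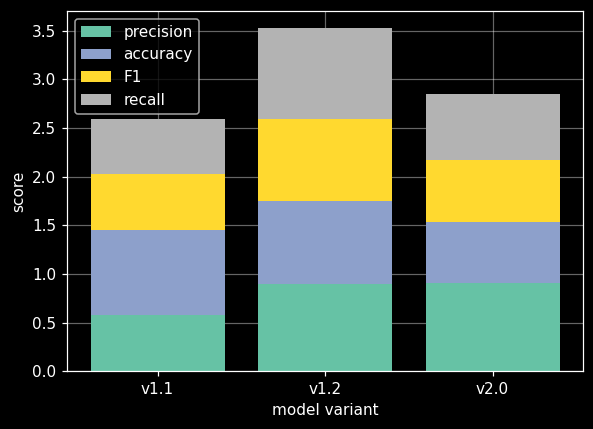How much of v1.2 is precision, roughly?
precision top ≈ 1.0, bottom ≈ 0.0; segment ≈ 1.0.

≈ 1.0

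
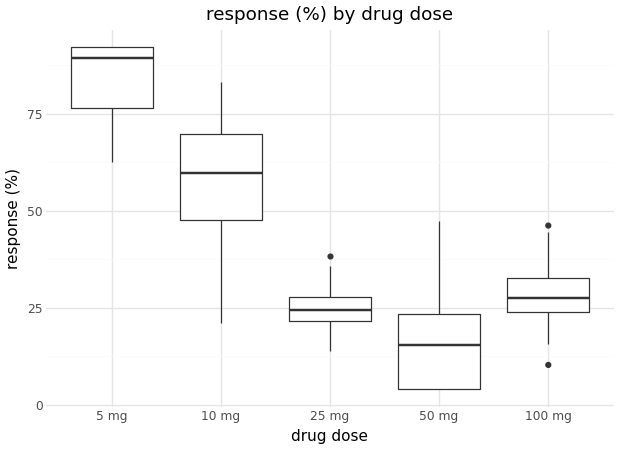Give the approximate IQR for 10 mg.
≈ 20

Q3 ≈ 70, Q1 ≈ 50; IQR ≈ 20.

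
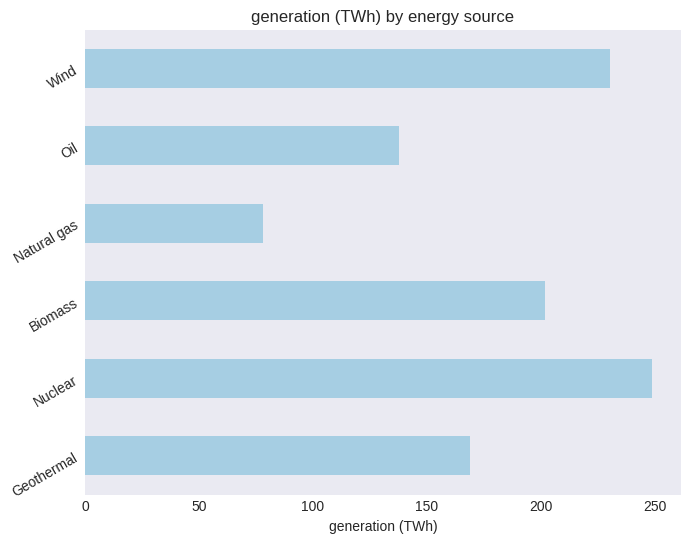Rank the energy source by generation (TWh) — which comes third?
Biomass

Top 4: Nuclear ≈ 250, Wind ≈ 225, Biomass ≈ 200, Geothermal ≈ 175.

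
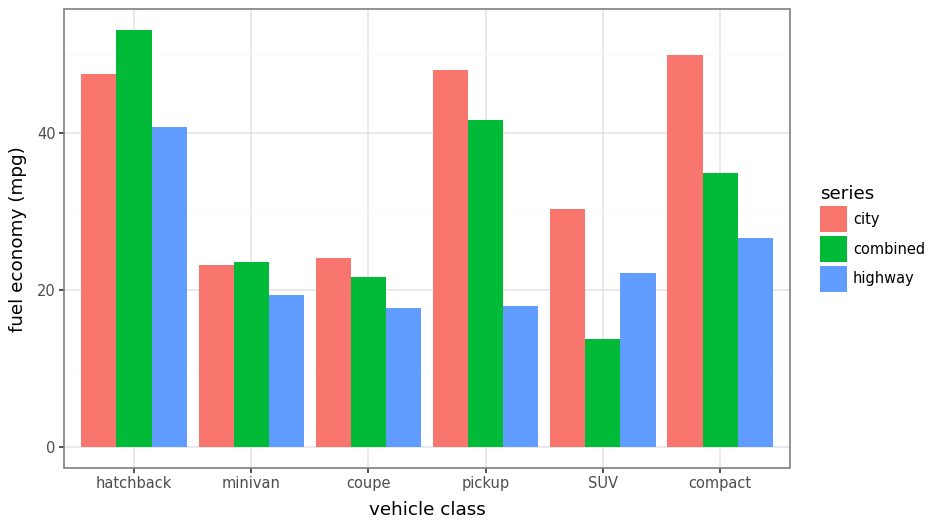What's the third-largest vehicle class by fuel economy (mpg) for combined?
compact

Top 4 for combined: hatchback ≈ 55, pickup ≈ 40, compact ≈ 35, minivan ≈ 25.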